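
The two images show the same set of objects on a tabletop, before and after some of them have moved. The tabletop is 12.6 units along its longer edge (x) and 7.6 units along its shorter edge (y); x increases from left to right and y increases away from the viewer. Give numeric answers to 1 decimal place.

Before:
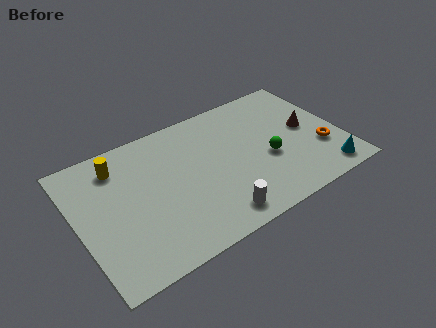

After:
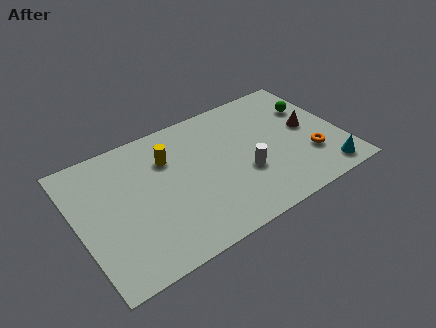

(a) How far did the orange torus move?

0.6

The orange torus moved from about (11.5, 2.5) to (10.9, 2.3), a distance of √(0.6² + 0.2²) ≈ 0.6.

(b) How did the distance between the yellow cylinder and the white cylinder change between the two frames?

-2.1

The distance was about 6.3 in the first image and 4.2 in the second, so they moved 2.1 units closer together.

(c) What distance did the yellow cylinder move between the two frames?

2.4

The yellow cylinder moved from about (2.2, 6.1) to (4.5, 5.4), a distance of √(2.3² + 0.7²) ≈ 2.4.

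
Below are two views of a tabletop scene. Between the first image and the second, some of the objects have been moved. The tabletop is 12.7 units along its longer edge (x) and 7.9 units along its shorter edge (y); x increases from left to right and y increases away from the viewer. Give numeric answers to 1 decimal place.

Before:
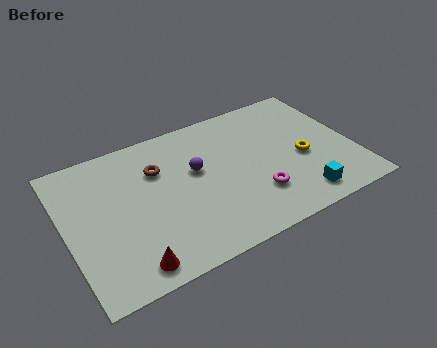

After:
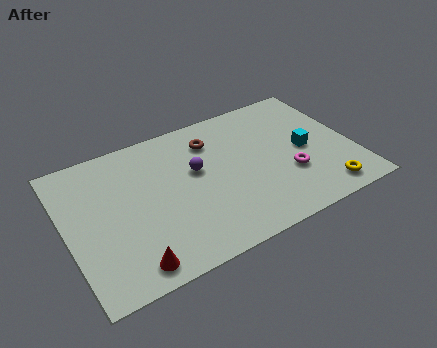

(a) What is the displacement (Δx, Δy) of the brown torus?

(2.5, 0.6)

From the two frames, the brown torus sits at roughly (4.2, 5.5) before and (6.7, 6.1) after.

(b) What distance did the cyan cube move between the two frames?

2.7

The cyan cube was near (9.9, 1.2) before and (10.6, 3.8) after, so it travelled √(0.7² + 2.6²) ≈ 2.7 units.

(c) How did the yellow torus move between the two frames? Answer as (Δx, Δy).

(0.6, -2.3)

The yellow torus started near (10.4, 3.4) and ended near (11.0, 1.1).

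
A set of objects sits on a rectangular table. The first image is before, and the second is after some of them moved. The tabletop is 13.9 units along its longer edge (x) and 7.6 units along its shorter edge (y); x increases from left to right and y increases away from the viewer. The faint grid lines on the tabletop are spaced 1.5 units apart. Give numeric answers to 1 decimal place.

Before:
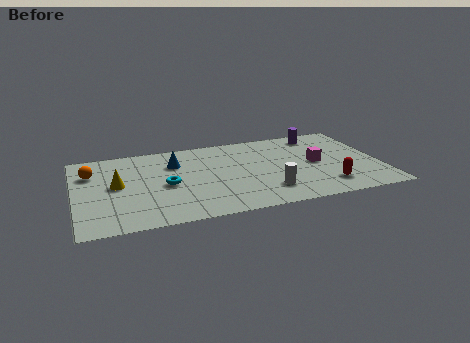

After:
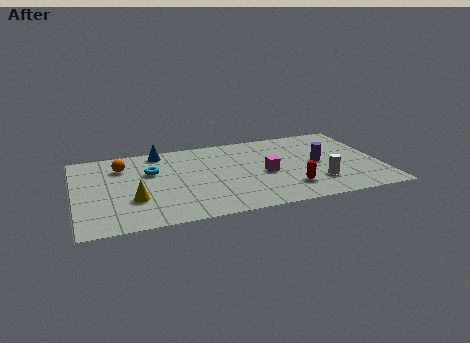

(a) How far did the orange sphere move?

1.4

The orange sphere was near (0.8, 5.4) before and (2.2, 5.7) after, so it travelled √(1.4² + 0.3²) ≈ 1.4 units.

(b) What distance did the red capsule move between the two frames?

1.7

The red capsule moved from about (11.3, 1.6) to (9.6, 1.8), a distance of √(1.7² + 0.2²) ≈ 1.7.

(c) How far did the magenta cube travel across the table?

2.4

From (11.0, 3.8) to (8.6, 3.4), the magenta cube covered √(2.4² + 0.4²) ≈ 2.4 units.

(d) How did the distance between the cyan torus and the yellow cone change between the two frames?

+0.3

Before: roughly 2.3 units apart; after: 2.6. That's 0.3 units further apart.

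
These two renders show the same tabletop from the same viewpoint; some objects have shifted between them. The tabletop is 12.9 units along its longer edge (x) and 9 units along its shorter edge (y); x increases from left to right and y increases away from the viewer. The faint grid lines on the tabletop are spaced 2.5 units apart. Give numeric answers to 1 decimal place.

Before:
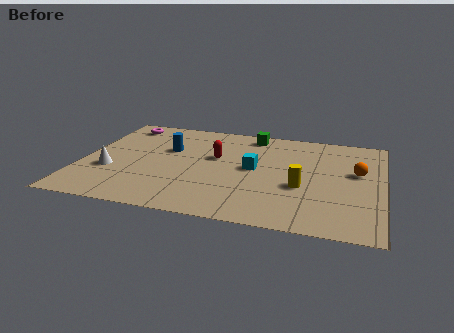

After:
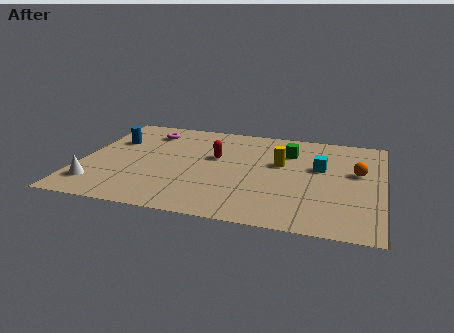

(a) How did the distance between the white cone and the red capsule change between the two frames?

+1.1

The distance was about 4.9 in the first image and 6.0 in the second, so they moved 1.1 units further apart.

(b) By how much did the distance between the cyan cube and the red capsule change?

+2.7

The distance was about 1.8 in the first image and 4.5 in the second, so they moved 2.7 units further apart.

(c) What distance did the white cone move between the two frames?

1.5

The white cone was near (1.3, 3.2) before and (0.9, 1.8) after, so it travelled √(0.4² + 1.4²) ≈ 1.5 units.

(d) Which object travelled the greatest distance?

the cyan cube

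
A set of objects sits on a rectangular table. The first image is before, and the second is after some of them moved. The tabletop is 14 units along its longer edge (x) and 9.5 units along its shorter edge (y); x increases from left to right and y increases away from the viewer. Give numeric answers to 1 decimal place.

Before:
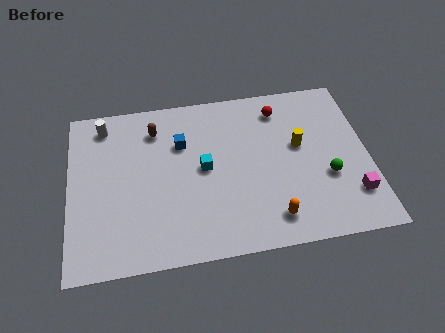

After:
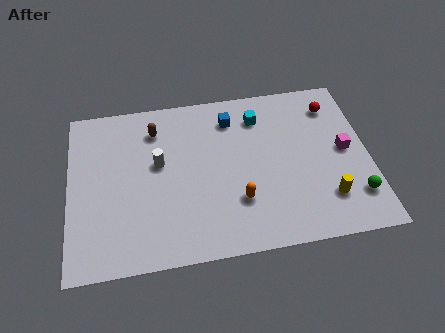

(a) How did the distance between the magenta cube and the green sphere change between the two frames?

+1.1

They were about 1.6 units apart before and 2.7 after — 1.1 units further apart.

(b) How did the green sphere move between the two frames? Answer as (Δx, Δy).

(1.2, -1.3)

The green sphere was at about (12.0, 3.5) and moved to about (13.2, 2.2).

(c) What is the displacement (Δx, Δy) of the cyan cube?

(2.7, 2.6)

The cyan cube started near (6.3, 4.9) and ended near (9.0, 7.5).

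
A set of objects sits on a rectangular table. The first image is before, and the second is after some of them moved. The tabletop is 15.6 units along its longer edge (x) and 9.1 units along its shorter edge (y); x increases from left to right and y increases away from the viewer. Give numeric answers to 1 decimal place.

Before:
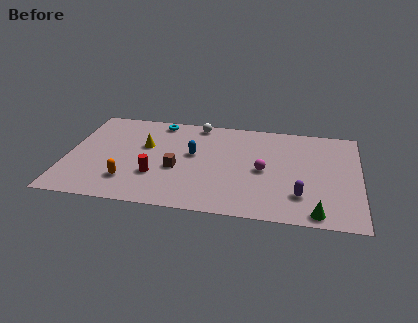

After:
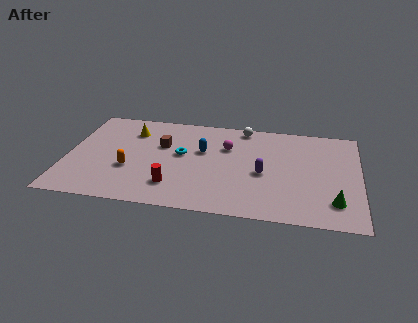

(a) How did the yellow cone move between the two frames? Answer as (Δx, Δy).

(-0.8, 1.3)

The yellow cone started near (4.1, 5.6) and ended near (3.3, 6.9).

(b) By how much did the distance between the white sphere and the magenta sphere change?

-3.2

The distance was about 5.4 in the first image and 2.2 in the second, so they moved 3.2 units closer together.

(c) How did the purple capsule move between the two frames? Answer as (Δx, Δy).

(-2.0, 1.7)

The purple capsule was at about (12.5, 2.3) and moved to about (10.5, 4.0).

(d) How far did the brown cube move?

2.3

The brown cube was near (5.9, 3.7) before and (5.0, 5.8) after, so it travelled √(0.9² + 2.1²) ≈ 2.3 units.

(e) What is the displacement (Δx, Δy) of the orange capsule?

(0.0, 1.1)

From the two frames, the orange capsule sits at roughly (3.4, 2.2) before and (3.4, 3.3) after.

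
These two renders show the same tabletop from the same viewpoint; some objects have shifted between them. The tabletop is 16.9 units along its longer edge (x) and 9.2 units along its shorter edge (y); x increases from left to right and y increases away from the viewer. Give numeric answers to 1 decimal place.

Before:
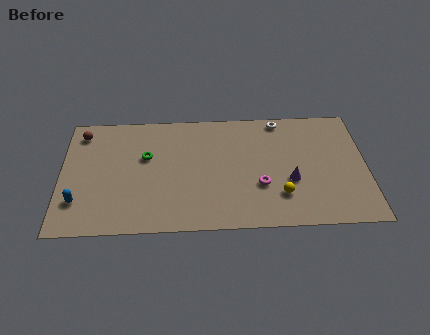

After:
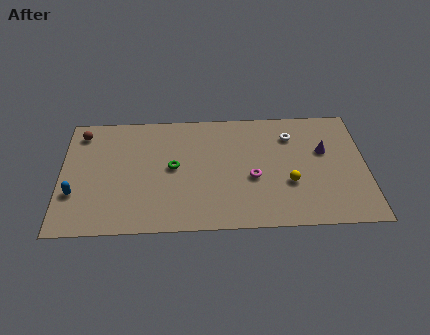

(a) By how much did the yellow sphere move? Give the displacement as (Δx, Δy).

(0.5, 0.9)

The yellow sphere was at about (12.1, 2.4) and moved to about (12.6, 3.3).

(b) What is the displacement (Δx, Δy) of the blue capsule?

(-0.2, 0.6)

The blue capsule started near (1.0, 2.4) and ended near (0.8, 3.0).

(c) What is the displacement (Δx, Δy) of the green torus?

(1.5, -0.9)

From the two frames, the green torus sits at roughly (4.7, 5.7) before and (6.2, 4.8) after.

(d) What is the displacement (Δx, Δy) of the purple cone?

(1.9, 2.2)

The purple cone was at about (12.7, 3.5) and moved to about (14.6, 5.7).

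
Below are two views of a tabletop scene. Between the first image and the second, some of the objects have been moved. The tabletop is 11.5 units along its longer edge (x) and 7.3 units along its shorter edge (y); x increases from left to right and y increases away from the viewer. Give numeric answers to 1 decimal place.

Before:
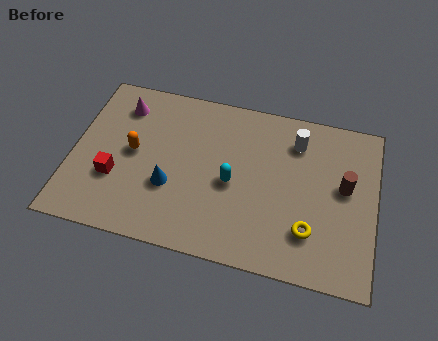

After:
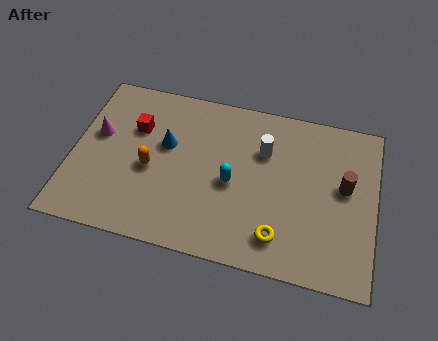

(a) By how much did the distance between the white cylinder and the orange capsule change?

-1.8

The distance was about 6.4 in the first image and 4.6 in the second, so they moved 1.8 units closer together.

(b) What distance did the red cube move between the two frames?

2.5

From (1.7, 2.5) to (2.3, 4.9), the red cube covered √(0.6² + 2.4²) ≈ 2.5 units.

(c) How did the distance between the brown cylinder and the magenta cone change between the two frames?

+0.6

The distance was about 8.8 in the first image and 9.4 in the second, so they moved 0.6 units further apart.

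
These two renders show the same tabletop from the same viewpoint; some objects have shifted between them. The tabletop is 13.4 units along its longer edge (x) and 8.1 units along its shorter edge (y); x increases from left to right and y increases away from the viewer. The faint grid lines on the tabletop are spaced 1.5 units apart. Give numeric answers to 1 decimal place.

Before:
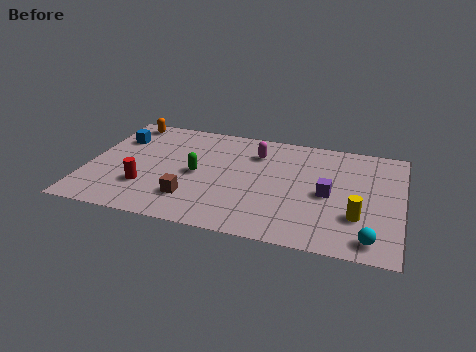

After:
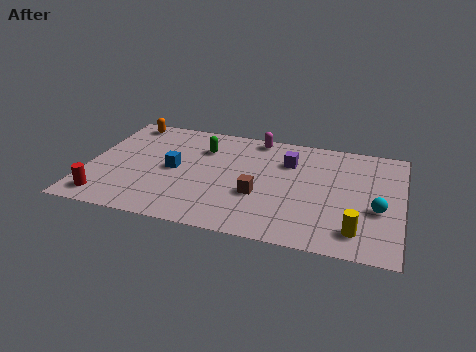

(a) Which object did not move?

the orange capsule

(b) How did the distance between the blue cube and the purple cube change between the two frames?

-4.3

Before: roughly 9.4 units apart; after: 5.1. That's 4.3 units closer together.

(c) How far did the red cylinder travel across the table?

2.0

The red cylinder was near (2.6, 2.4) before and (1.0, 1.2) after, so it travelled √(1.6² + 1.2²) ≈ 2.0 units.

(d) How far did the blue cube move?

3.2

The blue cube was near (1.1, 5.8) before and (3.7, 4.0) after, so it travelled √(2.6² + 1.8²) ≈ 3.2 units.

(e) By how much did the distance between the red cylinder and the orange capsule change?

+1.0

They were about 5.0 units apart before and 6.0 after — 1.0 units further apart.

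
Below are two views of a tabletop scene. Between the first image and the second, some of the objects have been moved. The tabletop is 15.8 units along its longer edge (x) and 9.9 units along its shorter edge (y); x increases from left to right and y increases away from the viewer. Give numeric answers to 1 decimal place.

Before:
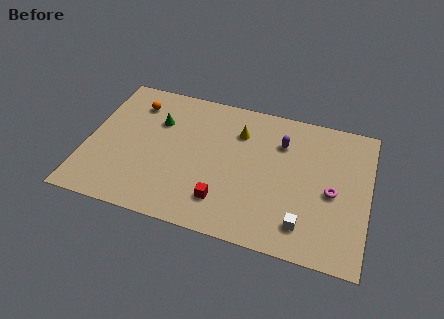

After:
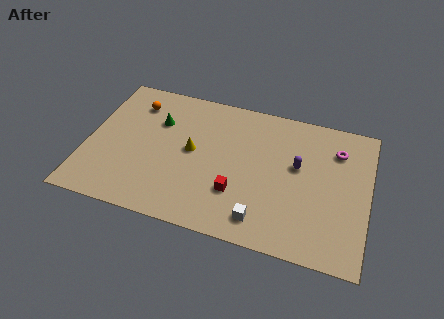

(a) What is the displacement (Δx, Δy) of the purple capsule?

(1.0, -1.4)

The purple capsule was at about (10.8, 7.2) and moved to about (11.8, 5.8).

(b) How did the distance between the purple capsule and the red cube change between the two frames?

-1.5

They were about 5.8 units apart before and 4.3 after — 1.5 units closer together.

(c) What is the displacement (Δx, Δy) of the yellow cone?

(-2.5, -2.1)

The yellow cone started near (8.4, 7.3) and ended near (5.9, 5.2).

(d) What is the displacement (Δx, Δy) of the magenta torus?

(0.1, 3.0)

The magenta torus was at about (13.8, 4.5) and moved to about (13.9, 7.5).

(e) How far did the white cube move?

2.3

The white cube moved from about (12.4, 1.9) to (10.1, 1.6), a distance of √(2.3² + 0.3²) ≈ 2.3.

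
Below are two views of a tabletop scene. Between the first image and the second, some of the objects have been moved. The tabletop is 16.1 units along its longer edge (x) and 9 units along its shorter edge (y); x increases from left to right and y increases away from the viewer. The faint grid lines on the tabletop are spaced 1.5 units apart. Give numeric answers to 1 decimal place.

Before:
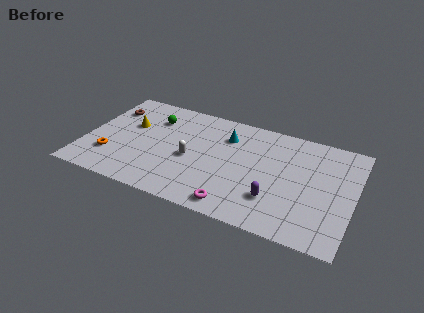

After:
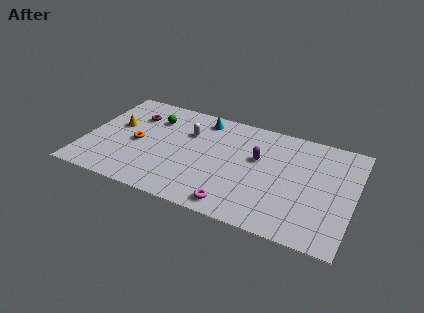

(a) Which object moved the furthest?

the purple capsule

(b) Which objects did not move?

the magenta torus and the green sphere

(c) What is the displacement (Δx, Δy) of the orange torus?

(1.4, 1.7)

From the two frames, the orange torus sits at roughly (1.7, 2.5) before and (3.1, 4.2) after.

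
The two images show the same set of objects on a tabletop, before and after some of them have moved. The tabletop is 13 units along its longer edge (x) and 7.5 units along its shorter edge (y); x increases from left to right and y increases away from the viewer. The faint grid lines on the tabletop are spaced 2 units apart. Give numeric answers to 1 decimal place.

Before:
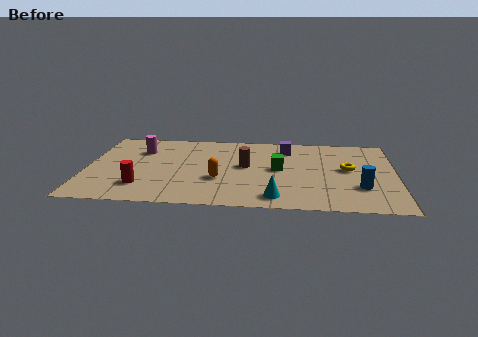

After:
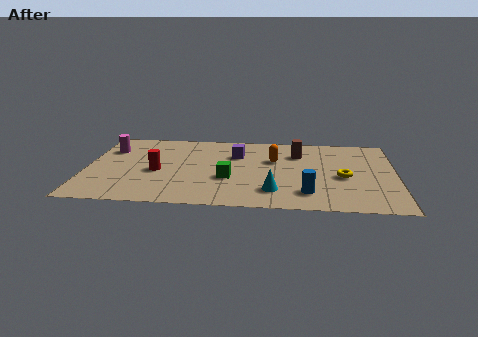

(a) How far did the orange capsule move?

3.1

From (5.6, 2.7) to (7.9, 4.8), the orange capsule covered √(2.3² + 2.1²) ≈ 3.1 units.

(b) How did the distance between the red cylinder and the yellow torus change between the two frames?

-1.1

Before: roughly 8.9 units apart; after: 7.8. That's 1.1 units closer together.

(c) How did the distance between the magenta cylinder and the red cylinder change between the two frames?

-0.6

Before: roughly 3.6 units apart; after: 3.0. That's 0.6 units closer together.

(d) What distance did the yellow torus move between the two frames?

0.8

The yellow torus moved from about (11.0, 4.1) to (10.8, 3.3), a distance of √(0.2² + 0.8²) ≈ 0.8.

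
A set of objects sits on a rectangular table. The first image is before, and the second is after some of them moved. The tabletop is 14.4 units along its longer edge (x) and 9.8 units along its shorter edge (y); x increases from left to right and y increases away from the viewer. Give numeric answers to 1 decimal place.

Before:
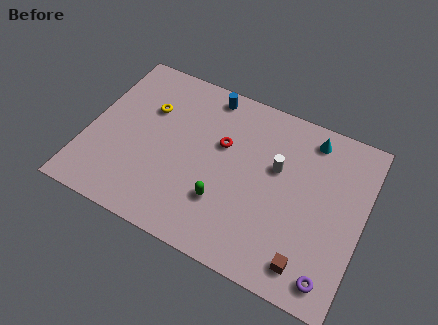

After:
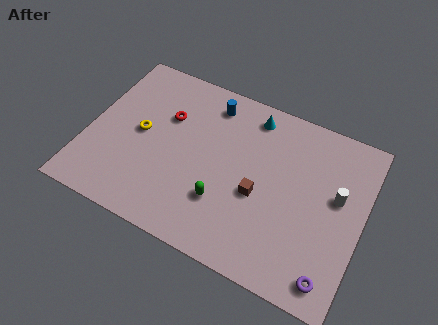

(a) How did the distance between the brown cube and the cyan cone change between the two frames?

-2.5

Before: roughly 6.9 units apart; after: 4.4. That's 2.5 units closer together.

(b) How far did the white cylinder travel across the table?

3.2

From (9.8, 6.0) to (13.0, 5.7), the white cylinder covered √(3.2² + 0.3²) ≈ 3.2 units.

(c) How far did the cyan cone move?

3.1

From (11.3, 8.4) to (8.2, 8.4), the cyan cone covered √(3.1² + 0.0²) ≈ 3.1 units.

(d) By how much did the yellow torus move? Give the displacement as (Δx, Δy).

(-0.2, -1.6)

From the two frames, the yellow torus sits at roughly (2.9, 6.6) before and (2.7, 5.0) after.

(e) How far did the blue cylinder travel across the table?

0.5

The blue cylinder moved from about (5.8, 8.7) to (6.0, 8.2), a distance of √(0.2² + 0.5²) ≈ 0.5.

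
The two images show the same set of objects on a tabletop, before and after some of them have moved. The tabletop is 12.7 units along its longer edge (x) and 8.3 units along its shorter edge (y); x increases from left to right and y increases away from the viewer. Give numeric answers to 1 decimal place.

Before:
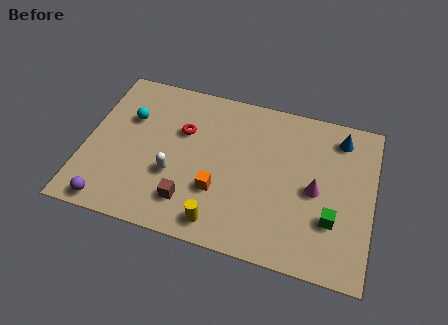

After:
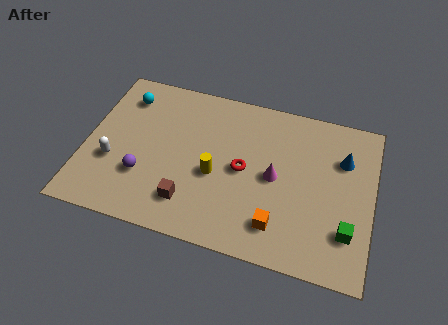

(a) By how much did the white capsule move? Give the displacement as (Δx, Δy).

(-2.7, 0.0)

From the two frames, the white capsule sits at roughly (4.0, 3.0) before and (1.3, 3.0) after.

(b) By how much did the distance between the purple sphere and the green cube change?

-0.8

Before: roughly 9.8 units apart; after: 9.0. That's 0.8 units closer together.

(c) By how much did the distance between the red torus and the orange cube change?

-0.3

The distance was about 3.2 in the first image and 2.9 in the second, so they moved 0.3 units closer together.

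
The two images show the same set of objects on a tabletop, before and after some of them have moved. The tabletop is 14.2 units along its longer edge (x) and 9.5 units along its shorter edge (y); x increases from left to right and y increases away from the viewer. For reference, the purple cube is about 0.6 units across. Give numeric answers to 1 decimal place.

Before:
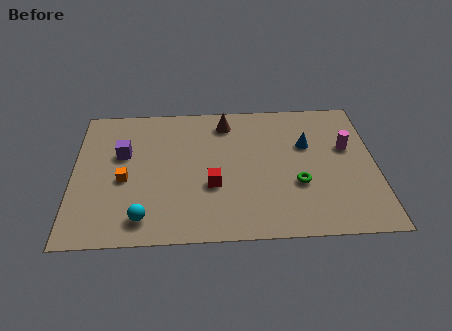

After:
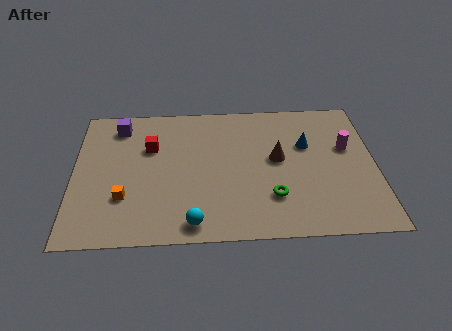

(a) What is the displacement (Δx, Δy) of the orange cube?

(0.0, -1.2)

The orange cube started near (2.4, 4.1) and ended near (2.4, 2.9).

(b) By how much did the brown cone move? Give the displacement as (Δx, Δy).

(2.4, -2.7)

The brown cone started near (7.2, 7.9) and ended near (9.6, 5.2).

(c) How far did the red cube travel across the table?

4.0

The red cube was near (6.5, 3.5) before and (3.6, 6.3) after, so it travelled √(2.9² + 2.8²) ≈ 4.0 units.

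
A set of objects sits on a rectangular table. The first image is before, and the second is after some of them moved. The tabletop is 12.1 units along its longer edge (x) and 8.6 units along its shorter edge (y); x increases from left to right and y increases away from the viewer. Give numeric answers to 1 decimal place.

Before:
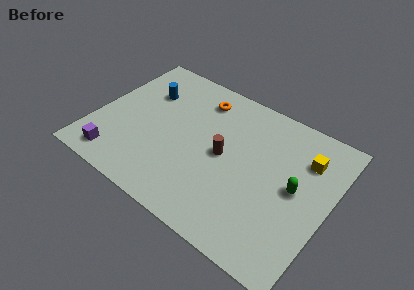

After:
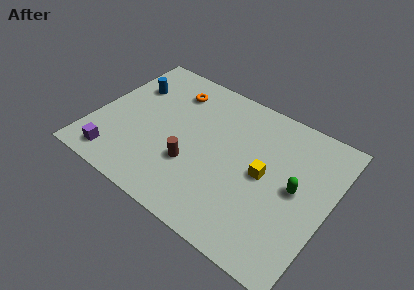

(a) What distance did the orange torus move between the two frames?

1.4

The orange torus moved from about (4.9, 7.0) to (3.5, 6.8), a distance of √(1.4² + 0.2²) ≈ 1.4.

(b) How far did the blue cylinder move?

0.8

The blue cylinder moved from about (2.2, 6.0) to (1.4, 6.0), a distance of √(0.8² + 0.0²) ≈ 0.8.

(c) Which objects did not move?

the green capsule and the purple cube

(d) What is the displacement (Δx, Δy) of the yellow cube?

(-1.8, -2.0)

The yellow cube started near (10.6, 6.3) and ended near (8.8, 4.3).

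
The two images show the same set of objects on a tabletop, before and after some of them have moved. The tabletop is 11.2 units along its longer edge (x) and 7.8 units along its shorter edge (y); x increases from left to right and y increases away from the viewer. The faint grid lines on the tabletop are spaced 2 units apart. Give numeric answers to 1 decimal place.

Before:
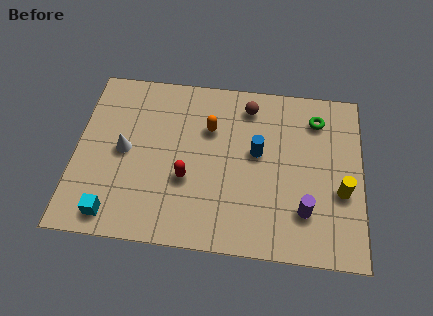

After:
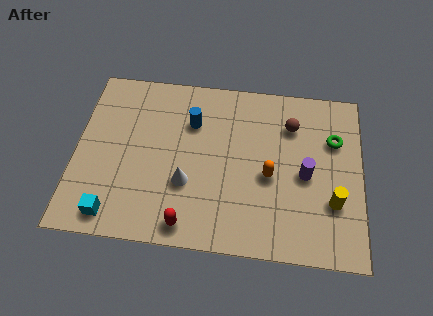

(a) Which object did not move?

the cyan cube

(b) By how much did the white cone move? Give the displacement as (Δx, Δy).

(2.5, -1.2)

From the two frames, the white cone sits at roughly (1.9, 3.9) before and (4.4, 2.7) after.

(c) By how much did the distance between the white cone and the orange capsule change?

-0.3

The distance was about 3.6 in the first image and 3.3 in the second, so they moved 0.3 units closer together.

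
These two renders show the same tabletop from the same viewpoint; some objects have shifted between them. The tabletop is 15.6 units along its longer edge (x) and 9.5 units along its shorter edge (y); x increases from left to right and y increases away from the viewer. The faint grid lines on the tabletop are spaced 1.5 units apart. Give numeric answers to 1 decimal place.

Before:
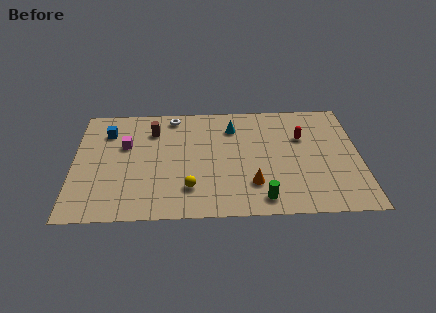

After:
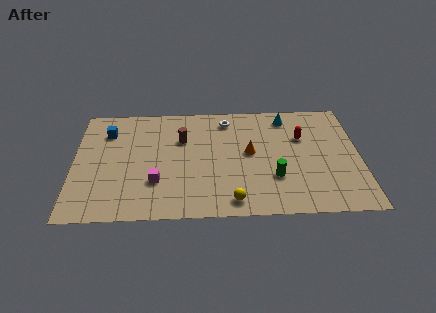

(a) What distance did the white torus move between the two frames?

3.0

The white torus moved from about (5.4, 8.4) to (8.4, 8.0), a distance of √(3.0² + 0.4²) ≈ 3.0.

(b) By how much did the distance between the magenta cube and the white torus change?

+2.9

Before: roughly 3.5 units apart; after: 6.4. That's 2.9 units further apart.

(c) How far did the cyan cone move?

3.1

From (8.7, 7.3) to (11.7, 8.1), the cyan cone covered √(3.0² + 0.8²) ≈ 3.1 units.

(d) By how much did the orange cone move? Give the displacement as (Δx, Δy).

(-0.1, 2.6)

The orange cone started near (9.7, 2.5) and ended near (9.6, 5.1).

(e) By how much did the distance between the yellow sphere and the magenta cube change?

-0.7

Before: roughly 5.1 units apart; after: 4.4. That's 0.7 units closer together.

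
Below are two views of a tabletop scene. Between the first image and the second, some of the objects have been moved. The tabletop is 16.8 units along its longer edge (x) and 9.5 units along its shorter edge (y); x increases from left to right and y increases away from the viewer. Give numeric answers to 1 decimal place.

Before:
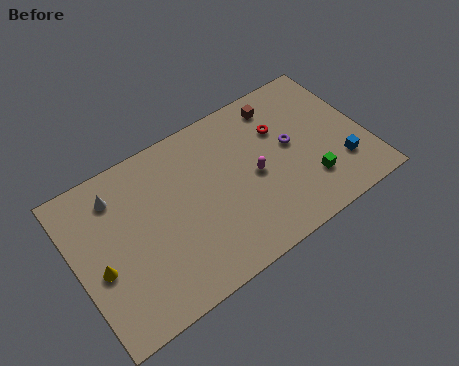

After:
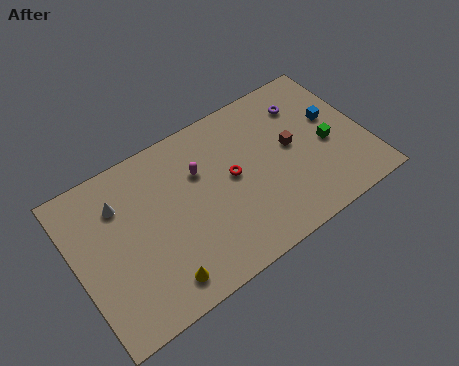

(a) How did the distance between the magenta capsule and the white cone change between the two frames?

-3.6

The distance was about 8.2 in the first image and 4.6 in the second, so they moved 3.6 units closer together.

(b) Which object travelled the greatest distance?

the yellow cone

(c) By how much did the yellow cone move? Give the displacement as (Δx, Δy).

(3.0, -2.5)

From the two frames, the yellow cone sits at roughly (1.2, 4.0) before and (4.2, 1.5) after.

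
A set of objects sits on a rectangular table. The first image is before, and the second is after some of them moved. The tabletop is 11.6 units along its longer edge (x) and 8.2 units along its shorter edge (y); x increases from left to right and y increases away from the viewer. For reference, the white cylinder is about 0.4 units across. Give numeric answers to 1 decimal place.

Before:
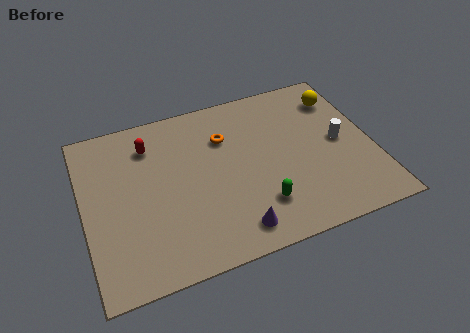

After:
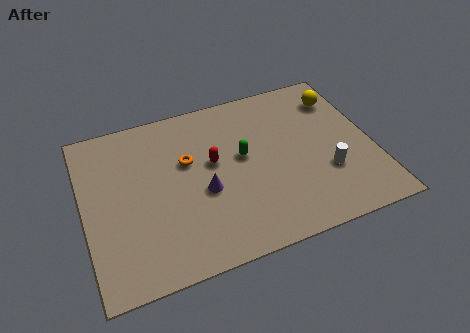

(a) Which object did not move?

the yellow sphere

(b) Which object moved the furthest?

the red capsule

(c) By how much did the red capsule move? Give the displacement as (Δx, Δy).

(2.4, -1.7)

The red capsule was at about (2.8, 6.4) and moved to about (5.2, 4.7).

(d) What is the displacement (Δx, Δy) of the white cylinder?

(-0.7, -1.4)

The white cylinder started near (10.3, 4.1) and ended near (9.6, 2.7).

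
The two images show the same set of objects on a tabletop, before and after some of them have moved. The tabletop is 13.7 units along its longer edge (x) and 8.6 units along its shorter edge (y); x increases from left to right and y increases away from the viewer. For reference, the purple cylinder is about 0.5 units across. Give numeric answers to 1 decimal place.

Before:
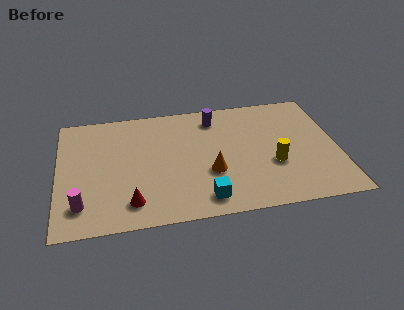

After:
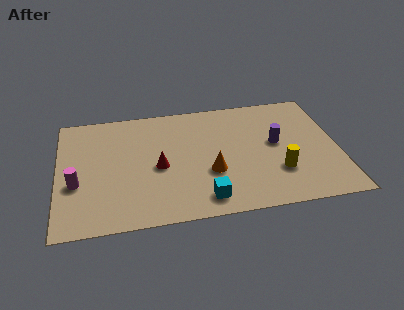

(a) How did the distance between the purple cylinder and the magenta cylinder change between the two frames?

+1.4

The distance was about 8.5 in the first image and 9.9 in the second, so they moved 1.4 units further apart.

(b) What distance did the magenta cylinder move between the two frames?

1.5

The magenta cylinder was near (1.1, 1.8) before and (0.9, 3.3) after, so it travelled √(0.2² + 1.5²) ≈ 1.5 units.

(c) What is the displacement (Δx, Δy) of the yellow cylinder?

(0.2, -0.6)

The yellow cylinder started near (10.5, 3.2) and ended near (10.7, 2.6).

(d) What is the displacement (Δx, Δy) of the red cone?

(1.4, 2.3)

The red cone was at about (3.5, 1.6) and moved to about (4.9, 3.9).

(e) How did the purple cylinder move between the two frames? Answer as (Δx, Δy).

(2.9, -2.4)

From the two frames, the purple cylinder sits at roughly (7.8, 7.1) before and (10.7, 4.7) after.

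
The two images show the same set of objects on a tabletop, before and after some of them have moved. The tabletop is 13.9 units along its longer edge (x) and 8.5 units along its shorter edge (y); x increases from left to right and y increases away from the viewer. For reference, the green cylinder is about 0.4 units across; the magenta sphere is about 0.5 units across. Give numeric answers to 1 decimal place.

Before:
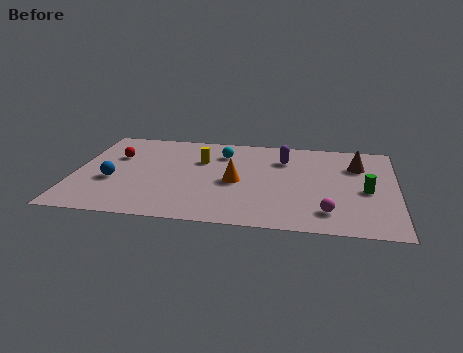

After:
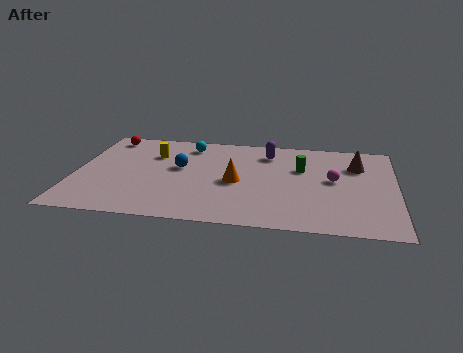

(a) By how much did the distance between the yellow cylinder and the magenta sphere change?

+1.1

Before: roughly 6.9 units apart; after: 8.0. That's 1.1 units further apart.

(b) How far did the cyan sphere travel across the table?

1.6

The cyan sphere moved from about (6.3, 6.5) to (4.8, 7.1), a distance of √(1.5² + 0.6²) ≈ 1.6.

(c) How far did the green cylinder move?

3.3

The green cylinder moved from about (12.6, 3.8) to (9.8, 5.5), a distance of √(2.8² + 1.7²) ≈ 3.3.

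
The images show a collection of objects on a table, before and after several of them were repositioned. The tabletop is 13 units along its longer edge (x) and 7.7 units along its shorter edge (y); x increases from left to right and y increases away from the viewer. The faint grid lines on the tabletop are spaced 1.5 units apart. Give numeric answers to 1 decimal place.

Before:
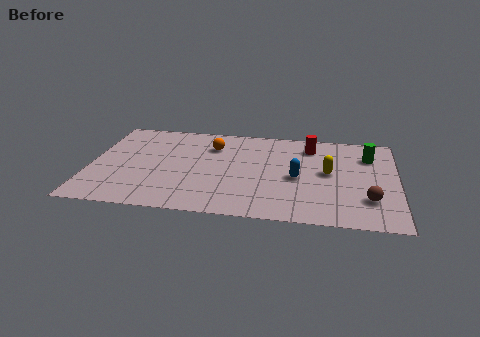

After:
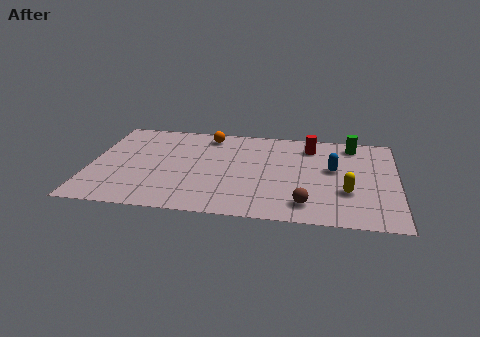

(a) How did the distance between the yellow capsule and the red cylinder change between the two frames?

+1.7

Before: roughly 2.2 units apart; after: 3.9. That's 1.7 units further apart.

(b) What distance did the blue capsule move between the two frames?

1.7

The blue capsule moved from about (8.8, 3.5) to (10.3, 4.4), a distance of √(1.5² + 0.9²) ≈ 1.7.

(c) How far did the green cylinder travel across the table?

1.1

The green cylinder moved from about (11.8, 5.7) to (11.1, 6.6), a distance of √(0.7² + 0.9²) ≈ 1.1.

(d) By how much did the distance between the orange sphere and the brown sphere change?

-0.9

Before: roughly 7.6 units apart; after: 6.7. That's 0.9 units closer together.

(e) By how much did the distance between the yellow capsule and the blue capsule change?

+0.5

Before: roughly 1.4 units apart; after: 1.9. That's 0.5 units further apart.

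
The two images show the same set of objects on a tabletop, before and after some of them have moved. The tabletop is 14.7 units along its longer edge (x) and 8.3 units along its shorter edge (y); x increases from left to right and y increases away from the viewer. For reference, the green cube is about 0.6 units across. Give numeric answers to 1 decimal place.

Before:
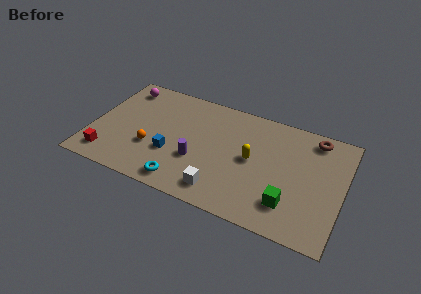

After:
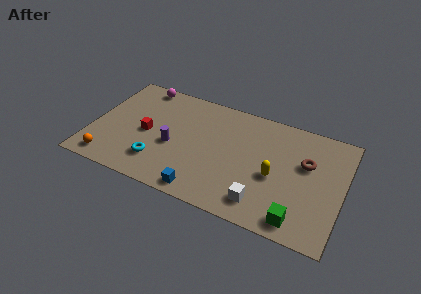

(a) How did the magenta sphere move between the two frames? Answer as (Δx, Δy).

(1.0, 0.5)

The magenta sphere was at about (1.4, 7.0) and moved to about (2.4, 7.5).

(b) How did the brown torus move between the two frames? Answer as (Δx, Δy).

(-0.3, -2.0)

The brown torus was at about (12.8, 7.2) and moved to about (12.5, 5.2).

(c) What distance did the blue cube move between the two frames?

2.9

The blue cube moved from about (4.8, 2.9) to (6.9, 0.9), a distance of √(2.1² + 2.0²) ≈ 2.9.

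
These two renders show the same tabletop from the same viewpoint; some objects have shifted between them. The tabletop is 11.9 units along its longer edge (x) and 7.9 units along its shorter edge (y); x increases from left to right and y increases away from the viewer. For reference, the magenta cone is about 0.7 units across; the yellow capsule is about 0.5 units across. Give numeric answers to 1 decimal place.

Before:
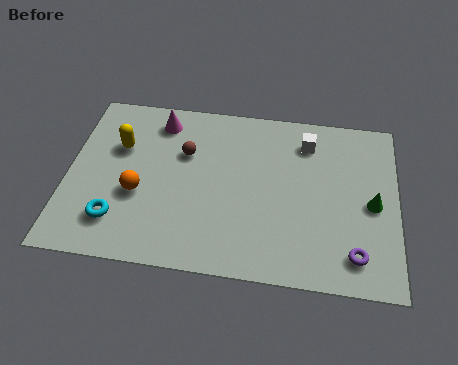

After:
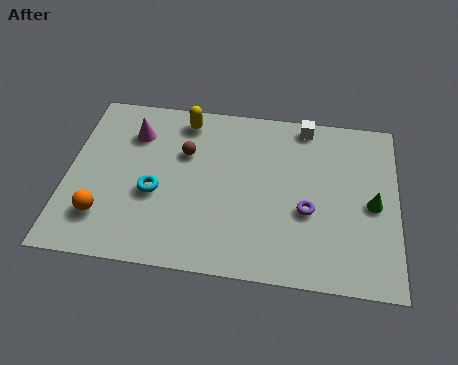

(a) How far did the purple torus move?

2.4

From (10.4, 1.4) to (8.7, 3.1), the purple torus covered √(1.7² + 1.7²) ≈ 2.4 units.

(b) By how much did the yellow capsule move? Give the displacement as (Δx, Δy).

(2.3, 1.6)

From the two frames, the yellow capsule sits at roughly (1.8, 5.2) before and (4.1, 6.8) after.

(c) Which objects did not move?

the brown sphere and the green cone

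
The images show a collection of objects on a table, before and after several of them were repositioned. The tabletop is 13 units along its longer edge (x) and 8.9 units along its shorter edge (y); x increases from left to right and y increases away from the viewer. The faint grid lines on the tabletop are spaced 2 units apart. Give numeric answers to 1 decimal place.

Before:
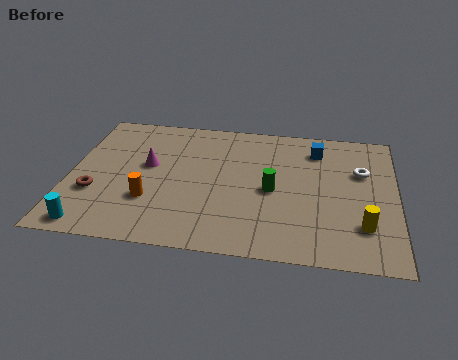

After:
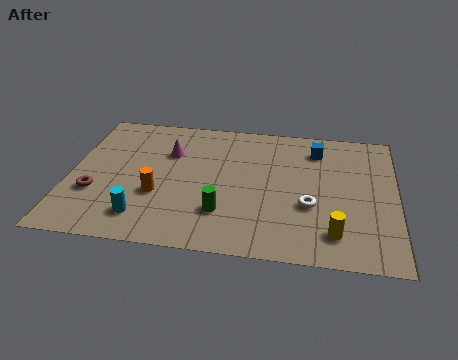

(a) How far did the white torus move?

3.2

The white torus moved from about (11.6, 5.8) to (9.6, 3.3), a distance of √(2.0² + 2.5²) ≈ 3.2.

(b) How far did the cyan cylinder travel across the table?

2.2

The cyan cylinder was near (1.1, 0.9) before and (3.1, 1.7) after, so it travelled √(2.0² + 0.8²) ≈ 2.2 units.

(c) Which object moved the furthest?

the white torus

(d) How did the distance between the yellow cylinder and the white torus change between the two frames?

-1.6

Before: roughly 3.5 units apart; after: 1.9. That's 1.6 units closer together.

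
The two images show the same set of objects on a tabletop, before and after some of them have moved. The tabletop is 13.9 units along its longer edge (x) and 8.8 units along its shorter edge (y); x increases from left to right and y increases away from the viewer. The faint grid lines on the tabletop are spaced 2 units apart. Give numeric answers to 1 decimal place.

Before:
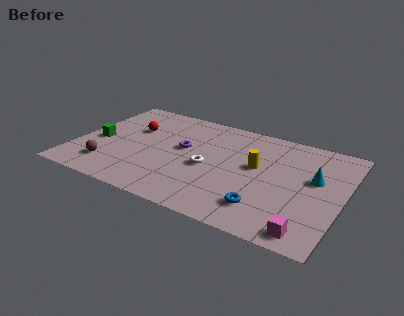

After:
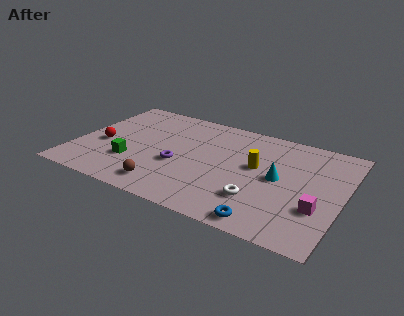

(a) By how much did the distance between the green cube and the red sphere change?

-0.4

Before: roughly 2.4 units apart; after: 2.0. That's 0.4 units closer together.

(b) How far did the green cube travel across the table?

2.3

The green cube moved from about (1.1, 3.9) to (3.1, 2.7), a distance of √(2.0² + 1.2²) ≈ 2.3.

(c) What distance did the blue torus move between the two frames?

1.0

The blue torus moved from about (10.2, 1.9) to (10.4, 0.9), a distance of √(0.2² + 1.0²) ≈ 1.0.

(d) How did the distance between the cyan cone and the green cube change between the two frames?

-3.7

Before: roughly 11.4 units apart; after: 7.7. That's 3.7 units closer together.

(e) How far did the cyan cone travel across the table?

1.9

The cyan cone was near (12.4, 5.2) before and (10.6, 4.5) after, so it travelled √(1.8² + 0.7²) ≈ 1.9 units.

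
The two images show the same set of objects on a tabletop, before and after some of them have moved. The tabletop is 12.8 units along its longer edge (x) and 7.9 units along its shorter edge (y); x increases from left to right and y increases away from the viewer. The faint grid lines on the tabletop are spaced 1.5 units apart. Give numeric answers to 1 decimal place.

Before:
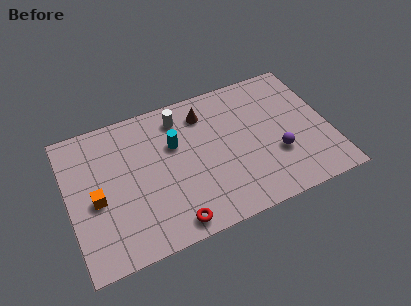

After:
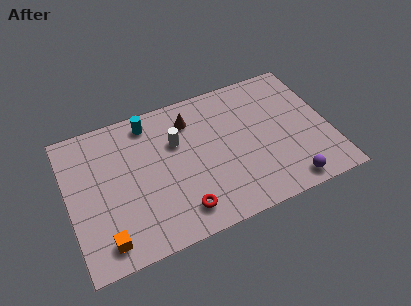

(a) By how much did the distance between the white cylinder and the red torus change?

-1.9

They were about 5.7 units apart before and 3.8 after — 1.9 units closer together.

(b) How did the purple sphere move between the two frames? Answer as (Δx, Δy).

(0.3, -1.8)

From the two frames, the purple sphere sits at roughly (10.1, 2.7) before and (10.4, 0.9) after.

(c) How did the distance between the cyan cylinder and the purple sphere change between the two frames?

+3.2

They were about 5.4 units apart before and 8.6 after — 3.2 units further apart.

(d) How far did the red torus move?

0.7

The red torus was near (4.7, 0.9) before and (5.2, 1.4) after, so it travelled √(0.5² + 0.5²) ≈ 0.7 units.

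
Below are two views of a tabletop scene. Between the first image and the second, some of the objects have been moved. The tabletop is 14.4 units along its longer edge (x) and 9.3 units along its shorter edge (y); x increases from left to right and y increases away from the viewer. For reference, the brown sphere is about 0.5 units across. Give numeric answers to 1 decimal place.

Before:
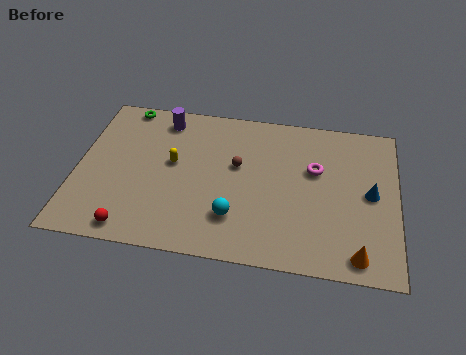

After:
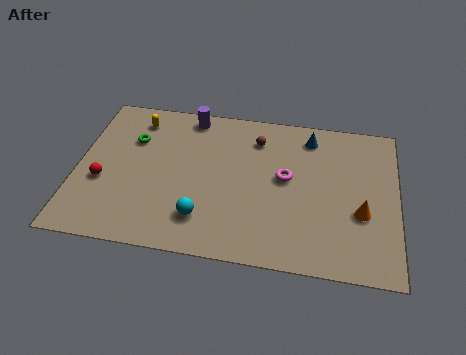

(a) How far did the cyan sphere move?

1.4

The cyan sphere was near (7.2, 2.4) before and (5.8, 2.1) after, so it travelled √(1.4² + 0.3²) ≈ 1.4 units.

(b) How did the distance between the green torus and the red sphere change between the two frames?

-4.5

Before: roughly 7.5 units apart; after: 3.0. That's 4.5 units closer together.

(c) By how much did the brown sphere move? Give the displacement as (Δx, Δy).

(0.8, 1.8)

From the two frames, the brown sphere sits at roughly (7.2, 5.5) before and (8.0, 7.3) after.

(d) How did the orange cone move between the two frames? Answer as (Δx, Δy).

(0.1, 2.4)

From the two frames, the orange cone sits at roughly (12.7, 1.1) before and (12.8, 3.5) after.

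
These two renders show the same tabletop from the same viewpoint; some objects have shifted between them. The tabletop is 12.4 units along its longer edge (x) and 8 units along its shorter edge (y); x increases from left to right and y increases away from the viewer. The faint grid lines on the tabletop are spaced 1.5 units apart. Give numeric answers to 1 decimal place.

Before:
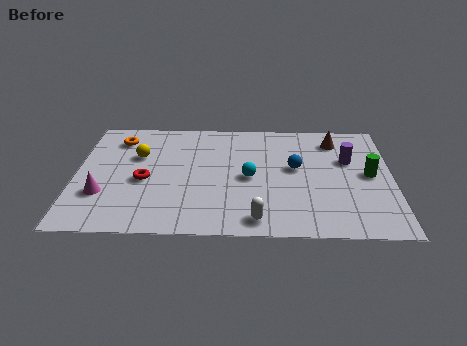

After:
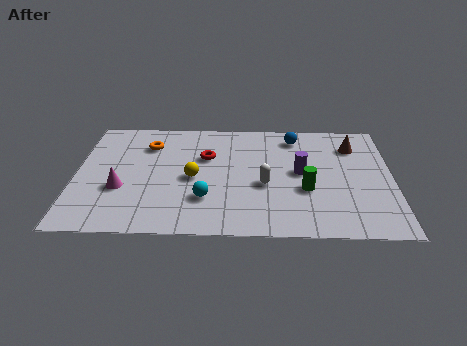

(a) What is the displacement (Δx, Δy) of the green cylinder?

(-2.5, -1.1)

The green cylinder started near (11.5, 4.1) and ended near (9.0, 3.0).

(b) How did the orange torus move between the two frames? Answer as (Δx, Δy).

(1.2, -0.4)

The orange torus started near (1.6, 6.4) and ended near (2.8, 6.0).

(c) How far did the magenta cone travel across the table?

0.8

From (1.1, 2.5) to (1.8, 2.9), the magenta cone covered √(0.7² + 0.4²) ≈ 0.8 units.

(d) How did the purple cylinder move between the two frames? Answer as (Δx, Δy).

(-1.9, -0.9)

The purple cylinder started near (10.7, 5.1) and ended near (8.8, 4.2).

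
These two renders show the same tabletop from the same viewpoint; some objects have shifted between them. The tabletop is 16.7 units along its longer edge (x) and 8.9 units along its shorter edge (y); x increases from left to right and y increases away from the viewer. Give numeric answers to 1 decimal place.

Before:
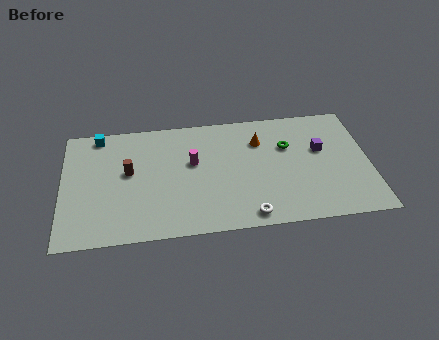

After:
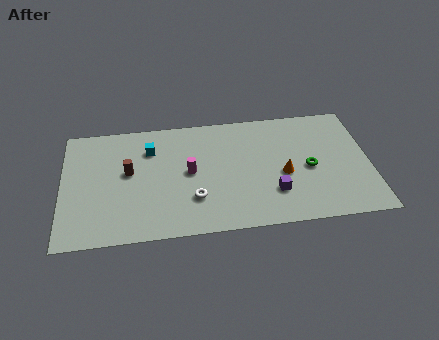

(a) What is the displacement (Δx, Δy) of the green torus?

(1.1, -1.8)

From the two frames, the green torus sits at roughly (12.3, 5.9) before and (13.4, 4.1) after.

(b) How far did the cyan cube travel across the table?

3.1

The cyan cube moved from about (2.0, 8.0) to (4.8, 6.6), a distance of √(2.8² + 1.4²) ≈ 3.1.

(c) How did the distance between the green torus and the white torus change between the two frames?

+1.1

The distance was about 5.4 in the first image and 6.5 in the second, so they moved 1.1 units further apart.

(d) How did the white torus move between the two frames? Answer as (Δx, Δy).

(-2.9, 1.6)

The white torus started near (10.0, 1.0) and ended near (7.1, 2.6).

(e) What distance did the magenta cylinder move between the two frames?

0.7

The magenta cylinder moved from about (7.1, 5.3) to (6.9, 4.6), a distance of √(0.2² + 0.7²) ≈ 0.7.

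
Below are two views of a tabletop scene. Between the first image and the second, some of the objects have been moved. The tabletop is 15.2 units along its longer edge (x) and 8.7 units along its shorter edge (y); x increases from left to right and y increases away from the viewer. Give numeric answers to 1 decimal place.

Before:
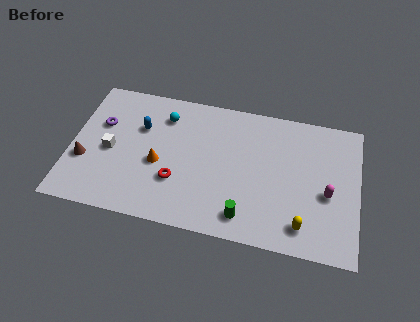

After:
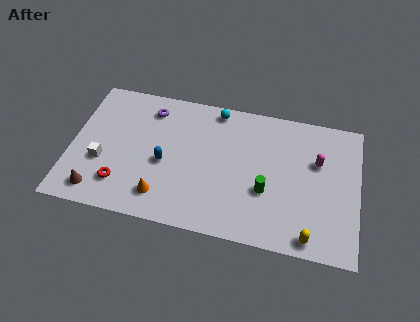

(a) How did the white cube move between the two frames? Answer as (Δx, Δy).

(-0.4, -0.8)

From the two frames, the white cube sits at roughly (2.1, 4.0) before and (1.7, 3.2) after.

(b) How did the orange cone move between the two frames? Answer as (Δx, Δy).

(0.3, -2.0)

The orange cone was at about (4.7, 3.7) and moved to about (5.0, 1.7).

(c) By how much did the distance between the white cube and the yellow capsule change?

+0.7

They were about 10.6 units apart before and 11.3 after — 0.7 units further apart.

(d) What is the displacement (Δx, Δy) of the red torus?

(-2.9, -0.8)

From the two frames, the red torus sits at roughly (5.7, 2.8) before and (2.8, 2.0) after.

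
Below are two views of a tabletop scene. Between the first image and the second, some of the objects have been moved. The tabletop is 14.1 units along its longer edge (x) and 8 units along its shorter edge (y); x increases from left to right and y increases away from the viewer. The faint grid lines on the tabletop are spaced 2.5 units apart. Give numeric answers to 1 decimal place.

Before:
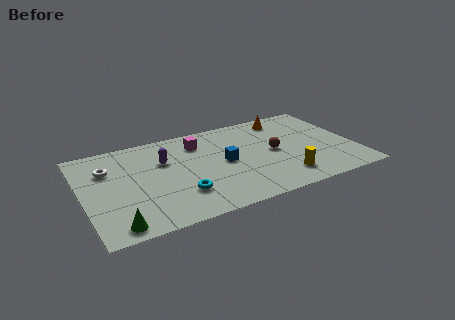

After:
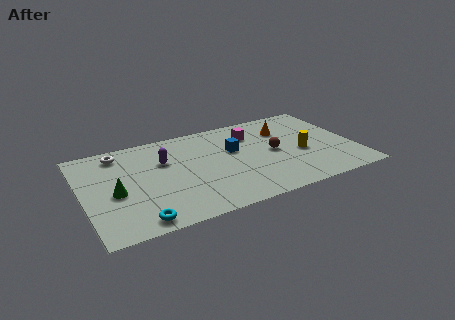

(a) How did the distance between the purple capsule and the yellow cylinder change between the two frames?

+0.4

Before: roughly 6.9 units apart; after: 7.3. That's 0.4 units further apart.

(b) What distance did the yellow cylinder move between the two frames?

2.2

From (10.1, 1.6) to (11.3, 3.4), the yellow cylinder covered √(1.2² + 1.8²) ≈ 2.2 units.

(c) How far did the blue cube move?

1.1

The blue cube was near (7.3, 4.0) before and (7.9, 4.9) after, so it travelled √(0.6² + 0.9²) ≈ 1.1 units.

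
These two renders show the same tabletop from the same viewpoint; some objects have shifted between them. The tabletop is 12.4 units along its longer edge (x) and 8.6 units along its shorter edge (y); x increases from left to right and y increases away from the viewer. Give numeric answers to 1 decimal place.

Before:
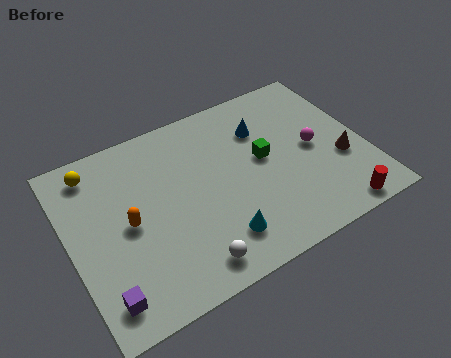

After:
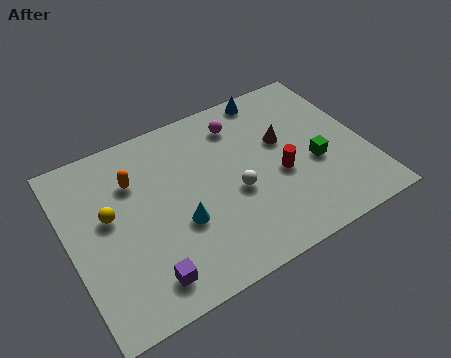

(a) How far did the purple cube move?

1.7

The purple cube moved from about (1.0, 1.4) to (2.7, 1.4), a distance of √(1.7² + 0.0²) ≈ 1.7.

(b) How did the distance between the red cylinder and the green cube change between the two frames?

-3.1

The distance was about 4.6 in the first image and 1.5 in the second, so they moved 3.1 units closer together.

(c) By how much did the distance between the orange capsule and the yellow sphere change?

-1.6

Before: roughly 3.3 units apart; after: 1.7. That's 1.6 units closer together.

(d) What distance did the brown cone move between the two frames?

3.0

The brown cone moved from about (11.3, 3.2) to (9.1, 5.2), a distance of √(2.2² + 2.0²) ≈ 3.0.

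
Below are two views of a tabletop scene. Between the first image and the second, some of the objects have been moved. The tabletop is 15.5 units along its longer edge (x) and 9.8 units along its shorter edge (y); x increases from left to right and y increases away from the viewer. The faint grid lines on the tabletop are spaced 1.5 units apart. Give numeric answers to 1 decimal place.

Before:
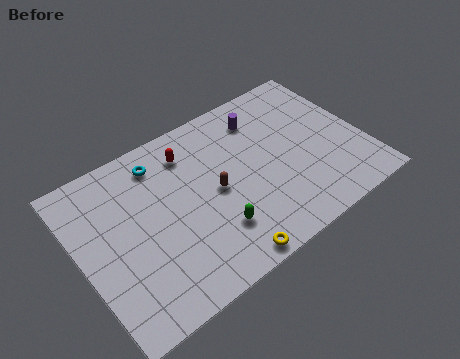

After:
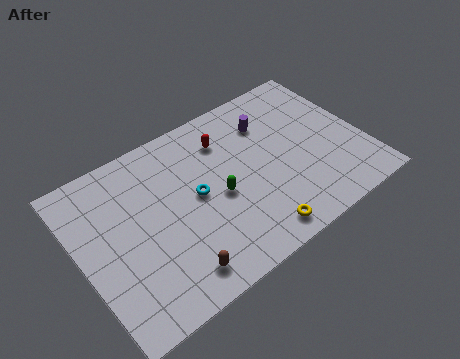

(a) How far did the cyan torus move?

3.4

The cyan torus moved from about (4.8, 8.1) to (6.3, 5.1), a distance of √(1.5² + 3.0²) ≈ 3.4.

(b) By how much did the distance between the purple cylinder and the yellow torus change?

-1.5

The distance was about 7.9 in the first image and 6.4 in the second, so they moved 1.5 units closer together.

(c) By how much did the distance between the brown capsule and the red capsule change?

+4.1

They were about 3.1 units apart before and 7.2 after — 4.1 units further apart.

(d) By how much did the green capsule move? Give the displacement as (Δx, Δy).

(0.6, 1.8)

The green capsule started near (6.8, 2.6) and ended near (7.4, 4.4).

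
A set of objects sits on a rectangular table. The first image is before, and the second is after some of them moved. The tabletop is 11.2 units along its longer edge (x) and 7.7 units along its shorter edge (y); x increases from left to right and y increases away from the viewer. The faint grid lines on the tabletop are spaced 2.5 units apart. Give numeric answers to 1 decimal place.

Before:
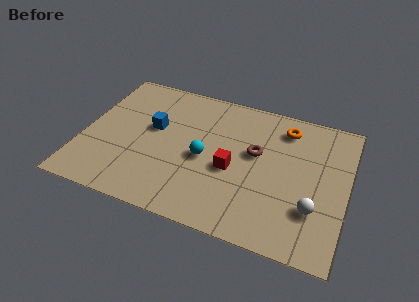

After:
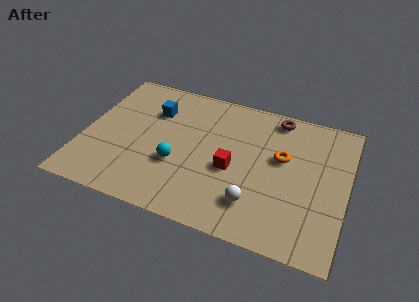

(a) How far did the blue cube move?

1.0

The blue cube moved from about (2.9, 4.5) to (2.8, 5.5), a distance of √(0.1² + 1.0²) ≈ 1.0.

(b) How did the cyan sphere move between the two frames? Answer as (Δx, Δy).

(-1.1, -0.7)

From the two frames, the cyan sphere sits at roughly (5.2, 3.5) before and (4.1, 2.8) after.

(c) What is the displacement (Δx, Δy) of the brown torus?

(0.7, 2.3)

The brown torus started near (7.3, 4.5) and ended near (8.0, 6.8).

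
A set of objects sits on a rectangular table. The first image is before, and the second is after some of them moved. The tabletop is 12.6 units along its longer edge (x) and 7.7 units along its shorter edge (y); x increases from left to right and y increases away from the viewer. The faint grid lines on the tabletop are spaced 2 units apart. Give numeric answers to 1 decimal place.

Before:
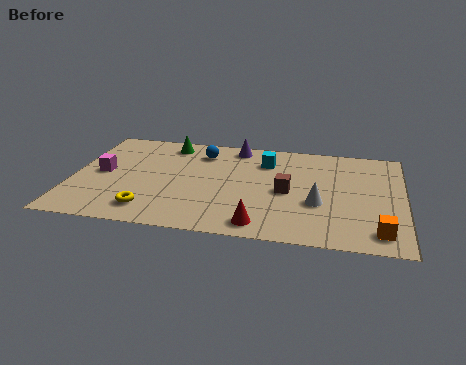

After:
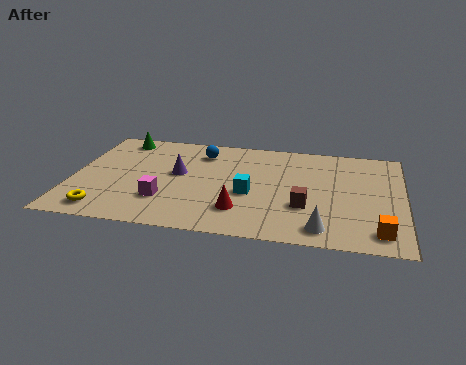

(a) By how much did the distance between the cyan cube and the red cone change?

-3.5

Before: roughly 4.8 units apart; after: 1.3. That's 3.5 units closer together.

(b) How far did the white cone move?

1.8

The white cone moved from about (9.4, 2.9) to (9.6, 1.1), a distance of √(0.2² + 1.8²) ≈ 1.8.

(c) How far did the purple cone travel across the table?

3.3

The purple cone was near (6.1, 6.8) before and (4.0, 4.3) after, so it travelled √(2.1² + 2.5²) ≈ 3.3 units.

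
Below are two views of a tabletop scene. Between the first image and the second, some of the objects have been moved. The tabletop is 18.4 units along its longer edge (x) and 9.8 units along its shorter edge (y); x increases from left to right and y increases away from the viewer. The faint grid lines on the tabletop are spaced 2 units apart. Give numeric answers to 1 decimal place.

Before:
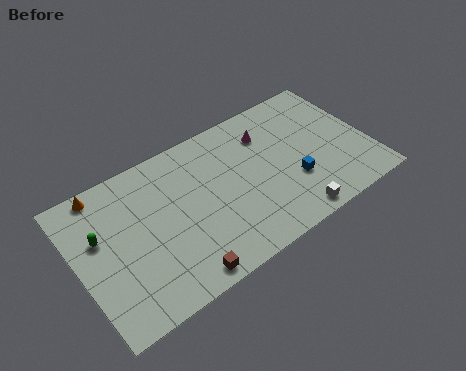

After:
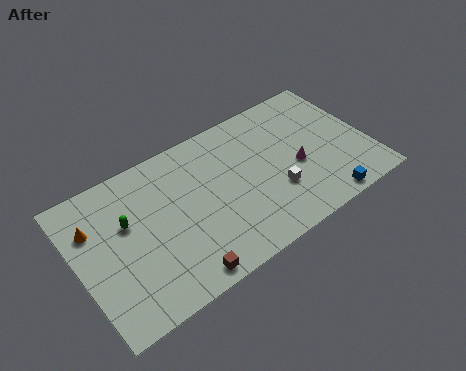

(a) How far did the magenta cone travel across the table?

3.5

The magenta cone was near (12.4, 7.4) before and (13.8, 4.2) after, so it travelled √(1.4² + 3.2²) ≈ 3.5 units.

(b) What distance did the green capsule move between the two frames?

1.7

The green capsule was near (1.5, 6.1) before and (3.2, 6.1) after, so it travelled √(1.7² + 0.0²) ≈ 1.7 units.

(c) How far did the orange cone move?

2.2

The orange cone was near (2.1, 8.9) before and (1.2, 6.9) after, so it travelled √(0.9² + 2.0²) ≈ 2.2 units.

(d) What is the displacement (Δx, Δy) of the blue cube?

(1.5, -2.4)

The blue cube was at about (13.4, 3.3) and moved to about (14.9, 0.9).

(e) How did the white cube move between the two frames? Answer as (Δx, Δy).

(-0.6, 2.2)

The white cube was at about (12.8, 1.0) and moved to about (12.2, 3.2).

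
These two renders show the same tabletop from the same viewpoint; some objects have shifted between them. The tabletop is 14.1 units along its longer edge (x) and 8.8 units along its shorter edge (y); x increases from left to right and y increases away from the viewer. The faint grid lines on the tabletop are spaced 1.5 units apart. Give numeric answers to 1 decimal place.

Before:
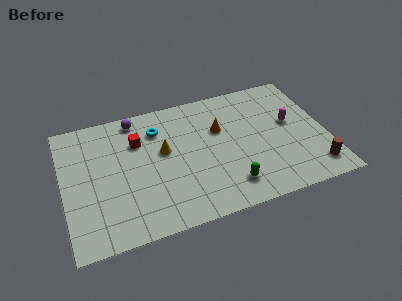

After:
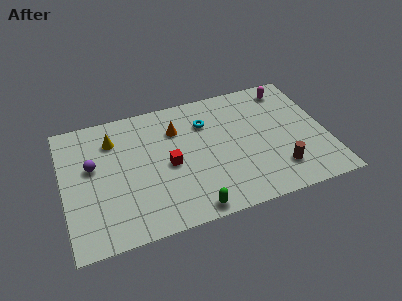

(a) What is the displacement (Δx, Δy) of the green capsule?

(-2.1, -0.9)

The green capsule started near (8.6, 1.7) and ended near (6.5, 0.8).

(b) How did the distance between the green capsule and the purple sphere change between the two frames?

-1.0

Before: roughly 7.6 units apart; after: 6.6. That's 1.0 units closer together.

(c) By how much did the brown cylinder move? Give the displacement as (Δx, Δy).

(-1.9, 0.5)

From the two frames, the brown cylinder sits at roughly (13.2, 1.5) before and (11.3, 2.0) after.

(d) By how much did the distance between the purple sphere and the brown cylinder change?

-0.9

They were about 11.1 units apart before and 10.2 after — 0.9 units closer together.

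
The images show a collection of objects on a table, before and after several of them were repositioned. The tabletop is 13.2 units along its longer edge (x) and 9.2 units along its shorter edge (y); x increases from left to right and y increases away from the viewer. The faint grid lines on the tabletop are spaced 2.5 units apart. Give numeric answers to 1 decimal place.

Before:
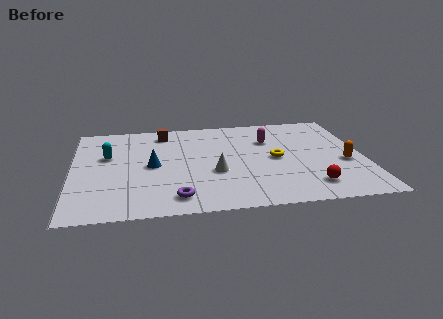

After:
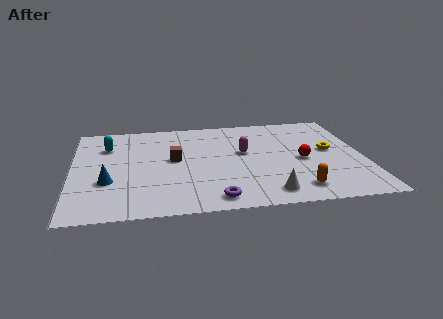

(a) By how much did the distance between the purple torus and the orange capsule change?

-4.3

Before: roughly 8.0 units apart; after: 3.7. That's 4.3 units closer together.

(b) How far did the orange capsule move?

3.2

From (12.3, 3.7) to (10.0, 1.5), the orange capsule covered √(2.3² + 2.2²) ≈ 3.2 units.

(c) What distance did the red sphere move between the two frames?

2.5

The red sphere moved from about (10.6, 1.7) to (10.4, 4.2), a distance of √(0.2² + 2.5²) ≈ 2.5.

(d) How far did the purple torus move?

1.7

From (4.6, 1.4) to (6.3, 1.1), the purple torus covered √(1.7² + 0.3²) ≈ 1.7 units.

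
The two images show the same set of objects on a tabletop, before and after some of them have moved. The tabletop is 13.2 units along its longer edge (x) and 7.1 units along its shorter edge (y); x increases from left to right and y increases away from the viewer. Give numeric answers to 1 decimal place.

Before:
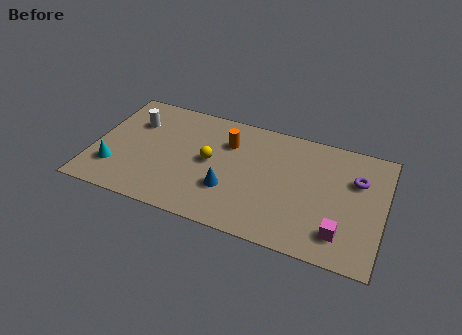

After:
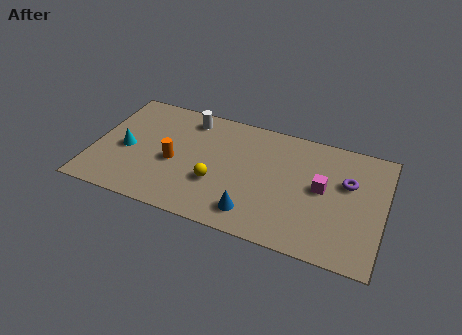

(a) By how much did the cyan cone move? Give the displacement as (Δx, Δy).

(0.4, 1.3)

The cyan cone was at about (1.1, 1.9) and moved to about (1.5, 3.2).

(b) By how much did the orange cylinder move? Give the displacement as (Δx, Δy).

(-2.3, -2.0)

From the two frames, the orange cylinder sits at roughly (6.0, 5.1) before and (3.7, 3.1) after.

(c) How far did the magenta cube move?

2.5

The magenta cube was near (11.4, 1.5) before and (10.4, 3.8) after, so it travelled √(1.0² + 2.3²) ≈ 2.5 units.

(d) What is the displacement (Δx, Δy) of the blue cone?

(1.2, -1.0)

The blue cone started near (6.3, 2.3) and ended near (7.5, 1.3).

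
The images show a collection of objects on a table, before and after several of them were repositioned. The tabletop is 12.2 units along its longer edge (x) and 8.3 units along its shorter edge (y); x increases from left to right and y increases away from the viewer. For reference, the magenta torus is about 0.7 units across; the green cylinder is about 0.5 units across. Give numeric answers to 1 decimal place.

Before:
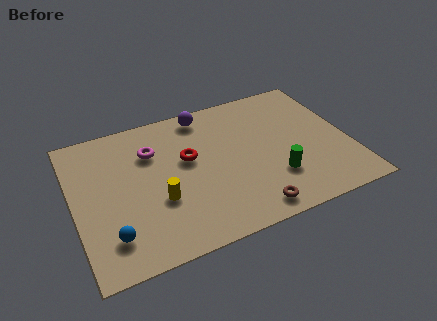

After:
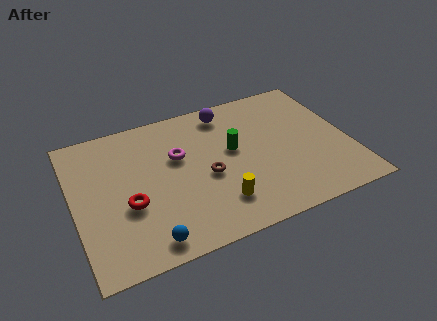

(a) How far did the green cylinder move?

2.8

The green cylinder was near (8.7, 2.4) before and (7.1, 4.7) after, so it travelled √(1.6² + 2.3²) ≈ 2.8 units.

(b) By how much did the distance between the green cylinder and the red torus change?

+0.6

They were about 4.4 units apart before and 5.0 after — 0.6 units further apart.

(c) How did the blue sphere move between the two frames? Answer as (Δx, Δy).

(1.5, -0.8)

From the two frames, the blue sphere sits at roughly (1.4, 1.8) before and (2.9, 1.0) after.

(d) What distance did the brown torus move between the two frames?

3.1

The brown torus was near (7.4, 1.0) before and (5.8, 3.6) after, so it travelled √(1.6² + 2.6²) ≈ 3.1 units.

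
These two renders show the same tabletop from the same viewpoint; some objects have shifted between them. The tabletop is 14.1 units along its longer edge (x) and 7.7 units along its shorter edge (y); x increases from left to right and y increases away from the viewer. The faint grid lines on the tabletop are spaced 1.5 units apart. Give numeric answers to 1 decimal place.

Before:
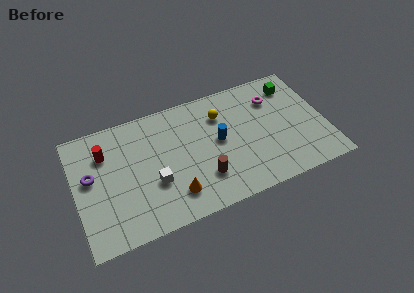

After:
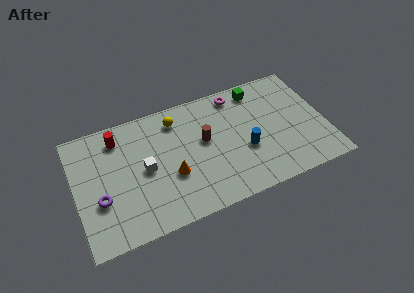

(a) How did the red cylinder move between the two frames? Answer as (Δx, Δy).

(0.8, 0.7)

The red cylinder was at about (1.8, 5.6) and moved to about (2.6, 6.3).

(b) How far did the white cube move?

1.1

The white cube was near (4.3, 2.8) before and (3.9, 3.8) after, so it travelled √(0.4² + 1.0²) ≈ 1.1 units.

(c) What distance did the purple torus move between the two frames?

1.6

From (0.9, 4.4) to (1.3, 2.8), the purple torus covered √(0.4² + 1.6²) ≈ 1.6 units.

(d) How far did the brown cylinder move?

2.3

The brown cylinder was near (7.0, 2.1) before and (7.3, 4.4) after, so it travelled √(0.3² + 2.3²) ≈ 2.3 units.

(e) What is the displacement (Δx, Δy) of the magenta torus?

(-2.0, 1.0)

From the two frames, the magenta torus sits at roughly (11.4, 5.7) before and (9.4, 6.7) after.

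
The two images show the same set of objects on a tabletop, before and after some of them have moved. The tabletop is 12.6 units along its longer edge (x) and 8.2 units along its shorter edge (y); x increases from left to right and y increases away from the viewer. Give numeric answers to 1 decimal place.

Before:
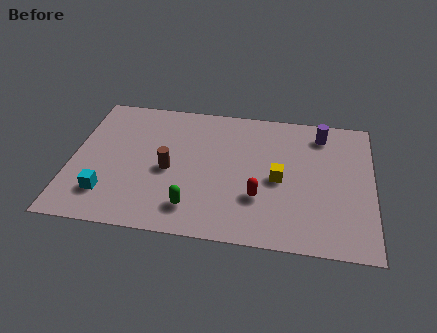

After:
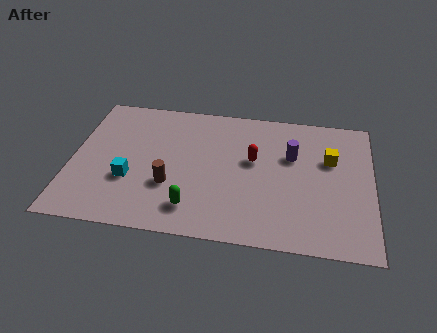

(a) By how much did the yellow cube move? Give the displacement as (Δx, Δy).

(2.1, 1.5)

From the two frames, the yellow cube sits at roughly (8.7, 3.8) before and (10.8, 5.3) after.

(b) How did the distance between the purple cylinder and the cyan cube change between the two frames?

-3.0

They were about 10.1 units apart before and 7.1 after — 3.0 units closer together.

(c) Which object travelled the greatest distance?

the yellow cube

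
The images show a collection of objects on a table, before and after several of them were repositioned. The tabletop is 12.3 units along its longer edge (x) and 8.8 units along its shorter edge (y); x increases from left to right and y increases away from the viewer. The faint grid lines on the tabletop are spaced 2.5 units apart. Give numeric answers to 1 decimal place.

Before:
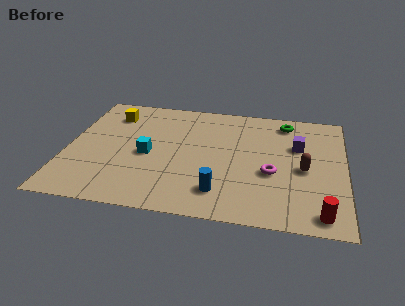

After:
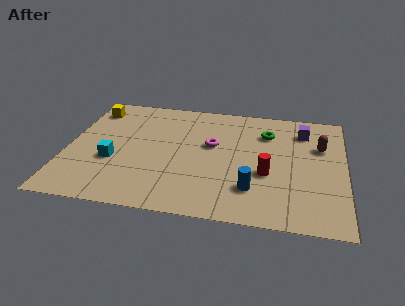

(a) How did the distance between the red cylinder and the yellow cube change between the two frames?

-2.3

The distance was about 11.2 in the first image and 8.9 in the second, so they moved 2.3 units closer together.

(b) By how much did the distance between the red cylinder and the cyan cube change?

-1.5

They were about 8.3 units apart before and 6.8 after — 1.5 units closer together.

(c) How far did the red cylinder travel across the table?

3.4

The red cylinder moved from about (11.3, 1.0) to (8.9, 3.4), a distance of √(2.4² + 2.4²) ≈ 3.4.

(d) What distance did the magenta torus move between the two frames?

3.2

From (9.1, 3.5) to (6.4, 5.2), the magenta torus covered √(2.7² + 1.7²) ≈ 3.2 units.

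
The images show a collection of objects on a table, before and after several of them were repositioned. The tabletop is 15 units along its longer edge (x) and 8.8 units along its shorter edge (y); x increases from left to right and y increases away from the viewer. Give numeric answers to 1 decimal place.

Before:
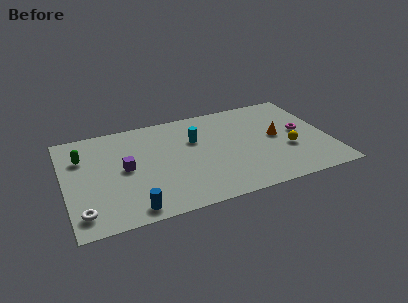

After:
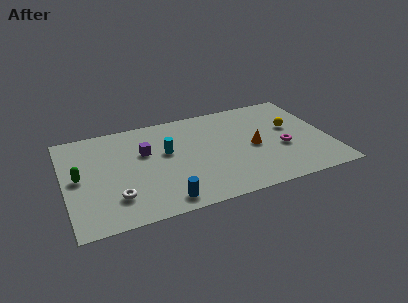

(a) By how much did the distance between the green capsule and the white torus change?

-1.7

Before: roughly 4.7 units apart; after: 3.0. That's 1.7 units closer together.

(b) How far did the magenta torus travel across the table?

1.6

From (13.5, 4.6) to (12.3, 3.5), the magenta torus covered √(1.2² + 1.1²) ≈ 1.6 units.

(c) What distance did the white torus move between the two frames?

2.0

From (0.8, 1.5) to (2.7, 2.2), the white torus covered √(1.9² + 0.7²) ≈ 2.0 units.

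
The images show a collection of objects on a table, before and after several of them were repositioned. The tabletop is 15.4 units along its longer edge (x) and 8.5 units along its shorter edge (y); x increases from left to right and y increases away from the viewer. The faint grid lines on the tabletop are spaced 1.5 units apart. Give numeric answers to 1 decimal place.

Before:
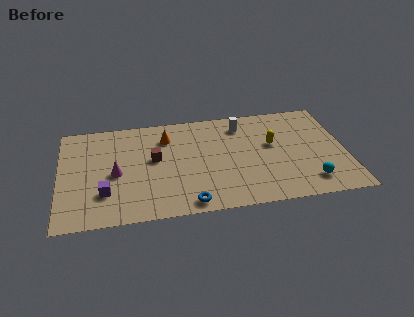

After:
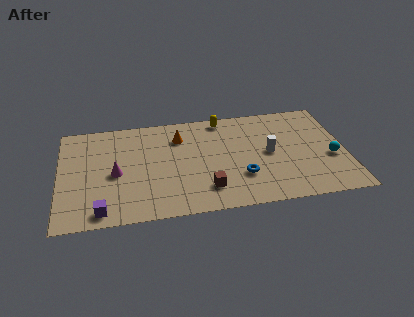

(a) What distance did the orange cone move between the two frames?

0.7

The orange cone was near (5.8, 6.5) before and (6.5, 6.4) after, so it travelled √(0.7² + 0.1²) ≈ 0.7 units.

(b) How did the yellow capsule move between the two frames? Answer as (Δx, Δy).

(-2.6, 2.6)

The yellow capsule started near (11.5, 5.0) and ended near (8.9, 7.6).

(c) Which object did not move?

the magenta cone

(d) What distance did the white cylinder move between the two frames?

3.0

From (9.9, 6.9) to (11.3, 4.3), the white cylinder covered √(1.4² + 2.6²) ≈ 3.0 units.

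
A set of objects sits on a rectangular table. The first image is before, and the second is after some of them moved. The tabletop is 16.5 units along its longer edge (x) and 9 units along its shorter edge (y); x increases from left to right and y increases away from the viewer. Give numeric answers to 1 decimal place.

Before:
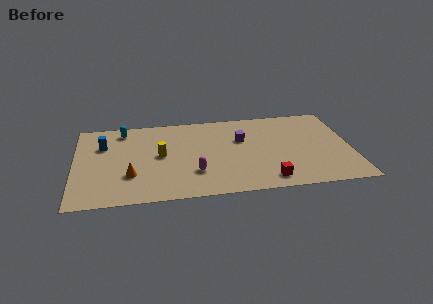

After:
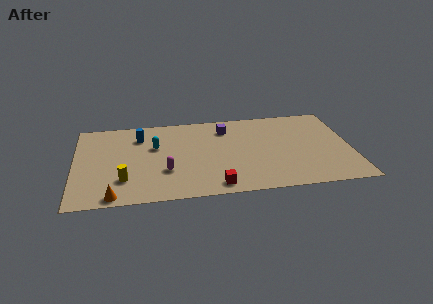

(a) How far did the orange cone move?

2.2

From (3.3, 2.8) to (2.3, 0.8), the orange cone covered √(1.0² + 2.0²) ≈ 2.2 units.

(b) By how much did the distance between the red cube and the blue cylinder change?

-3.6

The distance was about 10.9 in the first image and 7.3 in the second, so they moved 3.6 units closer together.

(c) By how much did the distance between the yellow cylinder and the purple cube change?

+2.8

The distance was about 5.0 in the first image and 7.8 in the second, so they moved 2.8 units further apart.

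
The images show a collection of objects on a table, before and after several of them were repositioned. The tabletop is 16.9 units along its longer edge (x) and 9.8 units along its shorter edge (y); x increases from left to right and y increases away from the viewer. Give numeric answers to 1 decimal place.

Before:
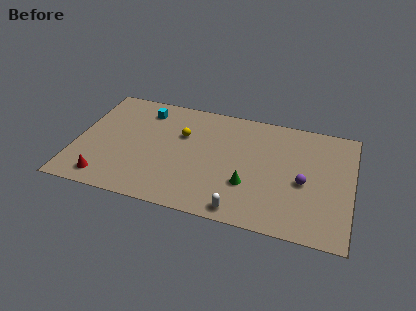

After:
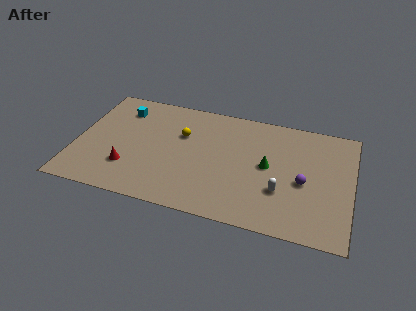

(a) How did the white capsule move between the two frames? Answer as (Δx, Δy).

(2.3, 2.2)

From the two frames, the white capsule sits at roughly (10.4, 1.0) before and (12.7, 3.2) after.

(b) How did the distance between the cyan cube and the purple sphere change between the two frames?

+1.2

They were about 10.8 units apart before and 12.0 after — 1.2 units further apart.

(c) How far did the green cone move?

2.2

The green cone moved from about (10.7, 3.2) to (11.8, 5.1), a distance of √(1.1² + 1.9²) ≈ 2.2.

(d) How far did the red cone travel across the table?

1.8

The red cone was near (2.1, 1.4) before and (3.4, 2.7) after, so it travelled √(1.3² + 1.3²) ≈ 1.8 units.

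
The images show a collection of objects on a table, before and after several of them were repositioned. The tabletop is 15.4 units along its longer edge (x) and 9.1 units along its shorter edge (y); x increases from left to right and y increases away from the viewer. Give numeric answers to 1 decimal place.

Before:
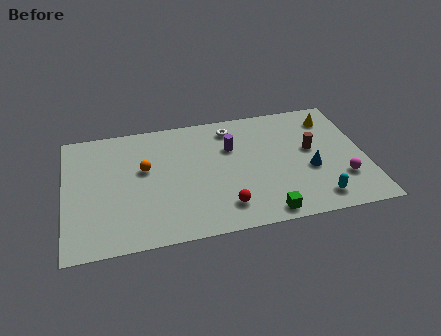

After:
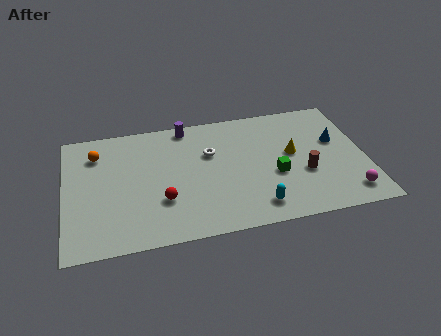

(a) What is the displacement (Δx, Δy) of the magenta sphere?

(0.2, -1.1)

From the two frames, the magenta sphere sits at roughly (14.1, 2.6) before and (14.3, 1.5) after.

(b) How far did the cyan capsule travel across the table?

3.1

The cyan capsule moved from about (12.7, 1.4) to (9.6, 1.5), a distance of √(3.1² + 0.1²) ≈ 3.1.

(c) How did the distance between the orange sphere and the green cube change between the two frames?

+2.2

The distance was about 7.4 in the first image and 9.6 in the second, so they moved 2.2 units further apart.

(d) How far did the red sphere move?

3.3

From (8.0, 1.8) to (4.9, 2.9), the red sphere covered √(3.1² + 1.1²) ≈ 3.3 units.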